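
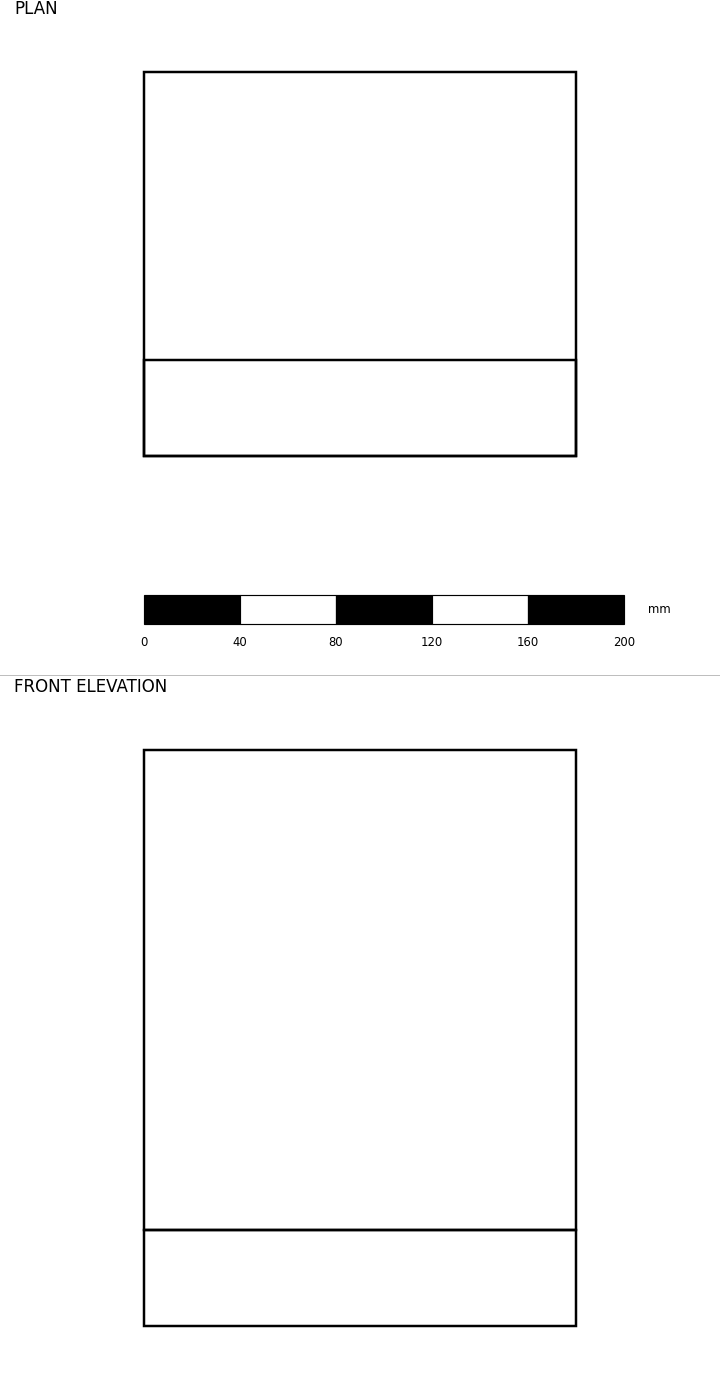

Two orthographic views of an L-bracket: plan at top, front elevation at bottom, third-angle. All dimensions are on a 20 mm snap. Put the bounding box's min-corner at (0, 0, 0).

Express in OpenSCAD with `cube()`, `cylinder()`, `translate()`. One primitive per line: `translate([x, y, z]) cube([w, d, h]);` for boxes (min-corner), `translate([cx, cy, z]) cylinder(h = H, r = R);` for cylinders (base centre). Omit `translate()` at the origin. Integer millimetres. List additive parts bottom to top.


cube([180, 160, 40]);
translate([0, 0, 40]) cube([180, 40, 200]);


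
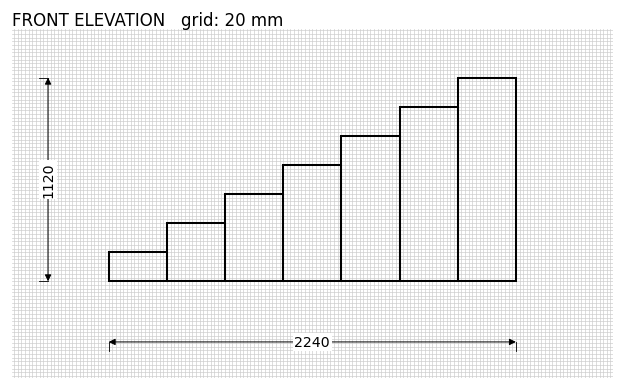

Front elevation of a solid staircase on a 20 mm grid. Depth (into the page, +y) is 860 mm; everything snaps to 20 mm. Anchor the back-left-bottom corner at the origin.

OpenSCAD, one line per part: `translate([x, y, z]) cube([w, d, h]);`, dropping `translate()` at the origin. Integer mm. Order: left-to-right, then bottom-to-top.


cube([320, 860, 160]);
translate([320, 0, 0]) cube([320, 860, 320]);
translate([640, 0, 0]) cube([320, 860, 480]);
translate([960, 0, 0]) cube([320, 860, 640]);
translate([1280, 0, 0]) cube([320, 860, 800]);
translate([1600, 0, 0]) cube([320, 860, 960]);
translate([1920, 0, 0]) cube([320, 860, 1120]);


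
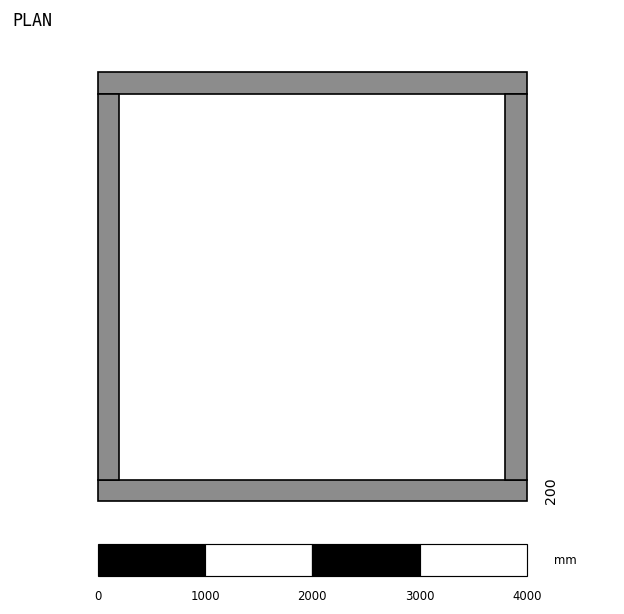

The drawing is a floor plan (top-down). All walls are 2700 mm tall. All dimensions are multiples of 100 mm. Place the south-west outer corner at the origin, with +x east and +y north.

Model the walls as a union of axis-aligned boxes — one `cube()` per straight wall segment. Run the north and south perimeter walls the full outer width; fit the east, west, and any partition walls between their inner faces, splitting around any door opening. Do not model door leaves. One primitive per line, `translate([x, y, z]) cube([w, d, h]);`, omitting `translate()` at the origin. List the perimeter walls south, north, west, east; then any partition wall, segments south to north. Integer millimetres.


cube([4000, 200, 2700]);
translate([0, 3800, 0]) cube([4000, 200, 2700]);
translate([0, 200, 0]) cube([200, 3600, 2700]);
translate([3800, 200, 0]) cube([200, 3600, 2700]);


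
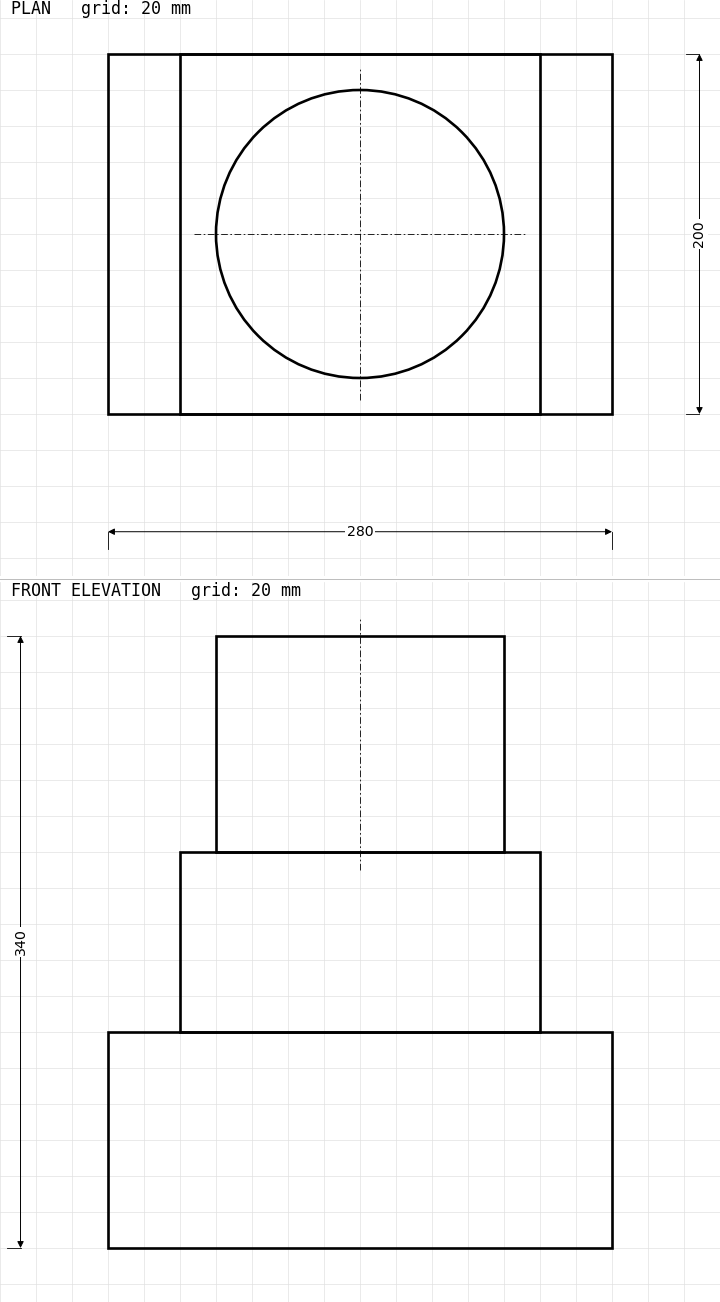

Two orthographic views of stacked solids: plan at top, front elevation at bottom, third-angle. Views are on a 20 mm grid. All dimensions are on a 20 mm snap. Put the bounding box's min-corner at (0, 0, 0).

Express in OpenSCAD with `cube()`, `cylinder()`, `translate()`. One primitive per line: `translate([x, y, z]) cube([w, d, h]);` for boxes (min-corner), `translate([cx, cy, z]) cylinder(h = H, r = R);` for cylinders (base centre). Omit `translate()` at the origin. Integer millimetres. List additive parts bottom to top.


cube([280, 200, 120]);
translate([40, 0, 120]) cube([200, 200, 100]);
translate([140, 100, 220]) cylinder(h = 120, r = 80);


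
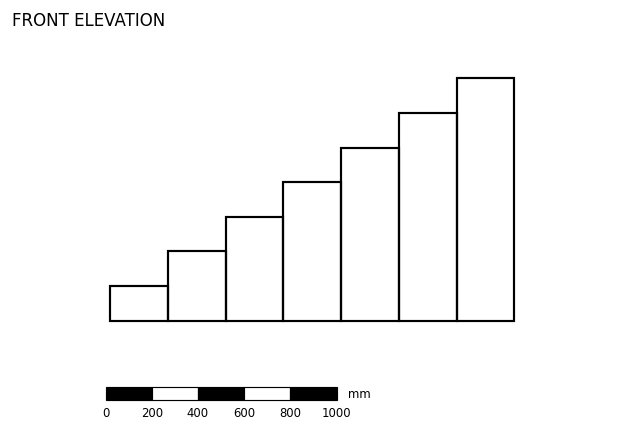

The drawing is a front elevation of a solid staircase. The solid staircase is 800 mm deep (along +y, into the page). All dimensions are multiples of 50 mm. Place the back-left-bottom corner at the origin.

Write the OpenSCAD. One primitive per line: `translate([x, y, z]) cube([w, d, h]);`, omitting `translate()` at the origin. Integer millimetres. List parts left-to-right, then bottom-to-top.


cube([250, 800, 150]);
translate([250, 0, 0]) cube([250, 800, 300]);
translate([500, 0, 0]) cube([250, 800, 450]);
translate([750, 0, 0]) cube([250, 800, 600]);
translate([1000, 0, 0]) cube([250, 800, 750]);
translate([1250, 0, 0]) cube([250, 800, 900]);
translate([1500, 0, 0]) cube([250, 800, 1050]);


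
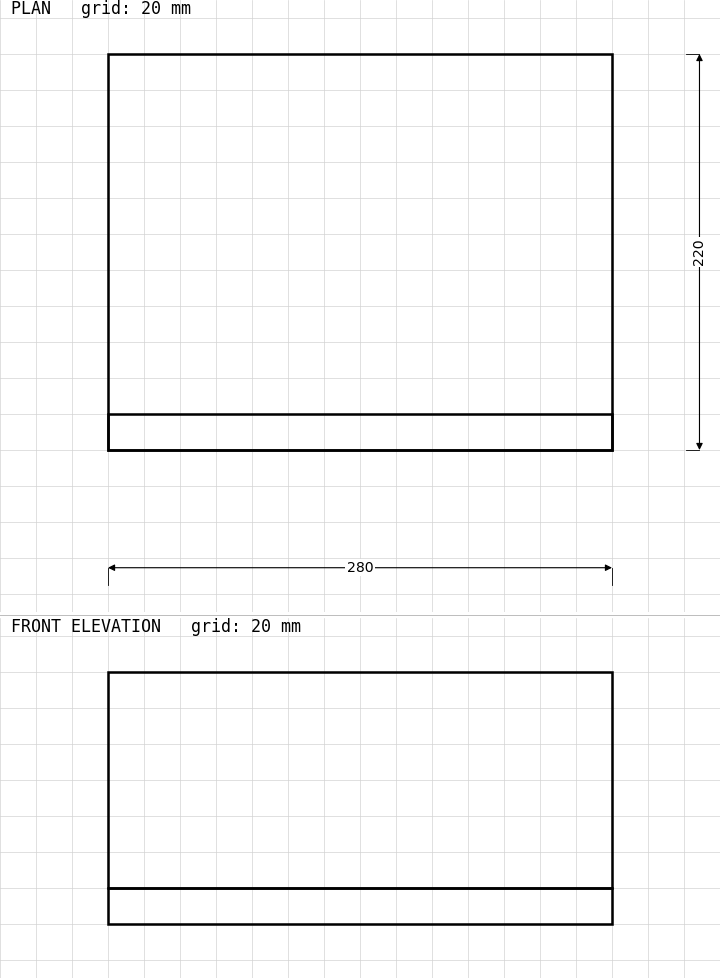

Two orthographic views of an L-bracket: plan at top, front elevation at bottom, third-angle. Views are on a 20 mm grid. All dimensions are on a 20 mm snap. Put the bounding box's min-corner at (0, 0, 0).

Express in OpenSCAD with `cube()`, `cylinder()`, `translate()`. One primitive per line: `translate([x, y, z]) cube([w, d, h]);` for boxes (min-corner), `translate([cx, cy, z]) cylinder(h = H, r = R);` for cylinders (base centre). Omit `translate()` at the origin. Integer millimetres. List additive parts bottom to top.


cube([280, 220, 20]);
translate([0, 0, 20]) cube([280, 20, 120]);


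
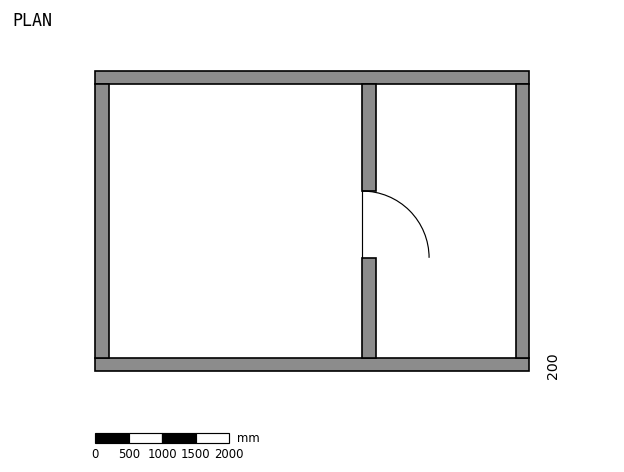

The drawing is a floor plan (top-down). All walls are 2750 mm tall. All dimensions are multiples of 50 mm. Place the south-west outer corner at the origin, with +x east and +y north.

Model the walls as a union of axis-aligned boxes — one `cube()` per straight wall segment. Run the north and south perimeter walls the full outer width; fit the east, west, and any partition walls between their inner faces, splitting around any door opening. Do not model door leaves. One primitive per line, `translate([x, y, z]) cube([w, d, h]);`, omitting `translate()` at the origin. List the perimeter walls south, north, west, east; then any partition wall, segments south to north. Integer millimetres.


cube([6500, 200, 2750]);
translate([0, 4300, 0]) cube([6500, 200, 2750]);
translate([0, 200, 0]) cube([200, 4100, 2750]);
translate([6300, 200, 0]) cube([200, 4100, 2750]);
translate([4000, 200, 0]) cube([200, 1500, 2750]);
translate([4000, 2700, 0]) cube([200, 1600, 2750]);


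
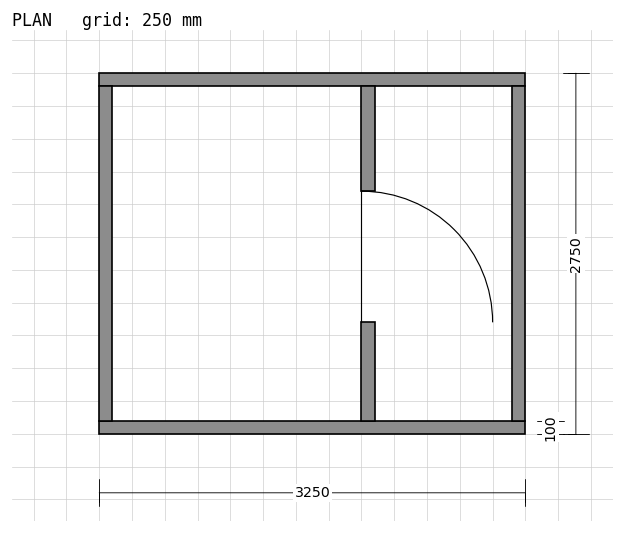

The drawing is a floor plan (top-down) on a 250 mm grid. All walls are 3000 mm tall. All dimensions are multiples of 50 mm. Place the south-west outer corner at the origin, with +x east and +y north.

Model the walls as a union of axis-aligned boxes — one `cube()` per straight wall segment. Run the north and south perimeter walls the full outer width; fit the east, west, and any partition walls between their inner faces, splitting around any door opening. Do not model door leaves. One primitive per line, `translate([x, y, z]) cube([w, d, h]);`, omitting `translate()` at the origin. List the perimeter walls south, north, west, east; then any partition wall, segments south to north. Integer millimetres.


cube([3250, 100, 3000]);
translate([0, 2650, 0]) cube([3250, 100, 3000]);
translate([0, 100, 0]) cube([100, 2550, 3000]);
translate([3150, 100, 0]) cube([100, 2550, 3000]);
translate([2000, 100, 0]) cube([100, 750, 3000]);
translate([2000, 1850, 0]) cube([100, 800, 3000]);


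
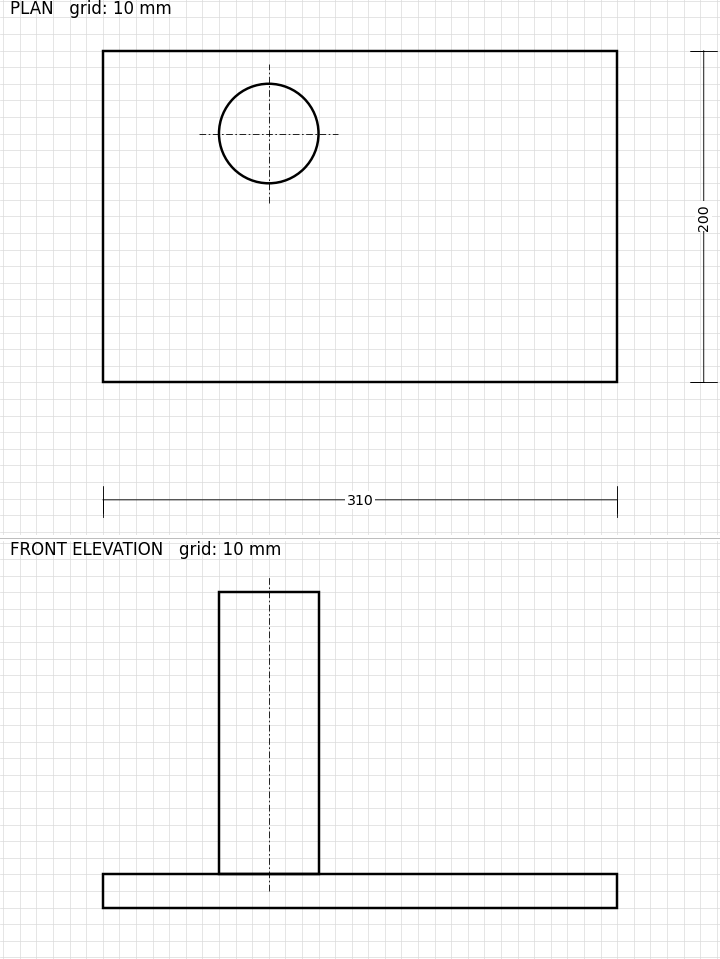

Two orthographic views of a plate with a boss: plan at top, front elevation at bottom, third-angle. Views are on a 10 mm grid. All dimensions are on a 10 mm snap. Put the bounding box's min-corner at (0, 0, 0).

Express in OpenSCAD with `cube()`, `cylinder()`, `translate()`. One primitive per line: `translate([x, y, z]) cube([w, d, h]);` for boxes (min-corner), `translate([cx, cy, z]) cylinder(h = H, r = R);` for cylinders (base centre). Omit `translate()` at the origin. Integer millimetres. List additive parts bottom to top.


cube([310, 200, 20]);
translate([100, 150, 20]) cylinder(h = 170, r = 30);


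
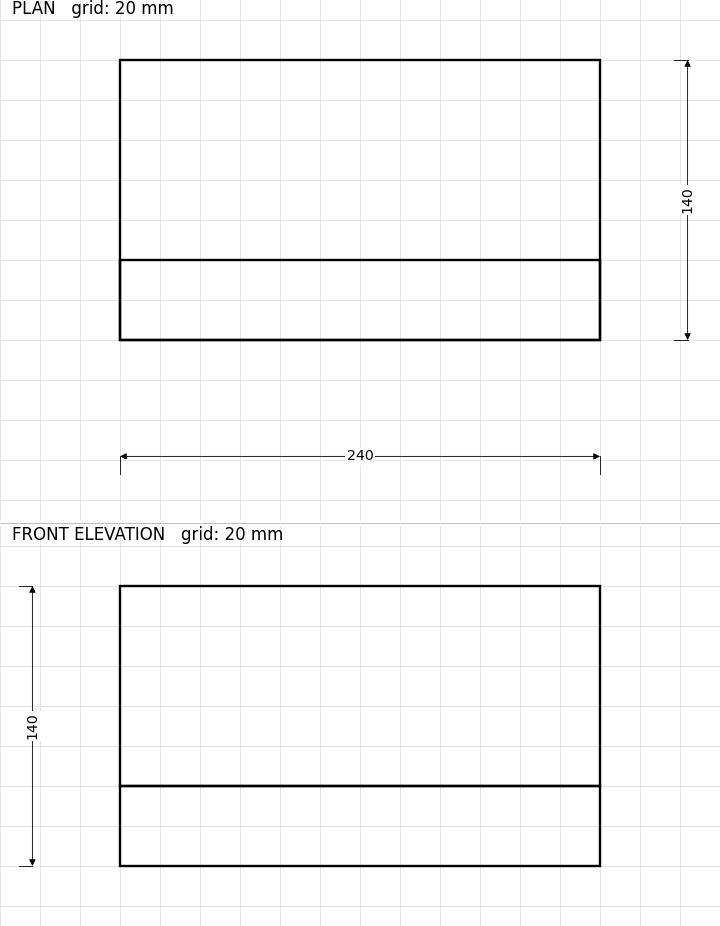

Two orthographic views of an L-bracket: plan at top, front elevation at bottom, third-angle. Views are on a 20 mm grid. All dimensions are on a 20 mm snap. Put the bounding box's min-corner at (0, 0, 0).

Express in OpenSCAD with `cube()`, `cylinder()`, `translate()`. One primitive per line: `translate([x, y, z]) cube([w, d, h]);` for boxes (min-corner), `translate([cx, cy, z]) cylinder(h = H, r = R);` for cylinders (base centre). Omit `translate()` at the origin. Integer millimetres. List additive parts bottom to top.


cube([240, 140, 40]);
translate([0, 0, 40]) cube([240, 40, 100]);


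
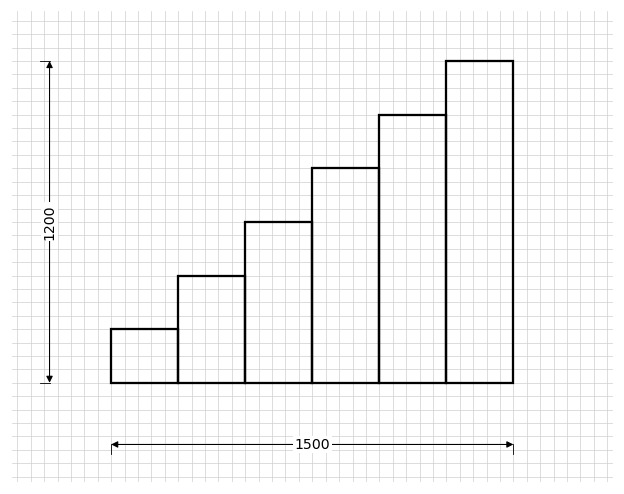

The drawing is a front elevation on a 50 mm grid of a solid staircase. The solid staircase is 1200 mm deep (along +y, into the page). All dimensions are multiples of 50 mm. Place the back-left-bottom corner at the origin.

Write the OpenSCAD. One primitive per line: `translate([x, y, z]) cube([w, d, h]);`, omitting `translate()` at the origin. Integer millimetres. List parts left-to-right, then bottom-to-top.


cube([250, 1200, 200]);
translate([250, 0, 0]) cube([250, 1200, 400]);
translate([500, 0, 0]) cube([250, 1200, 600]);
translate([750, 0, 0]) cube([250, 1200, 800]);
translate([1000, 0, 0]) cube([250, 1200, 1000]);
translate([1250, 0, 0]) cube([250, 1200, 1200]);


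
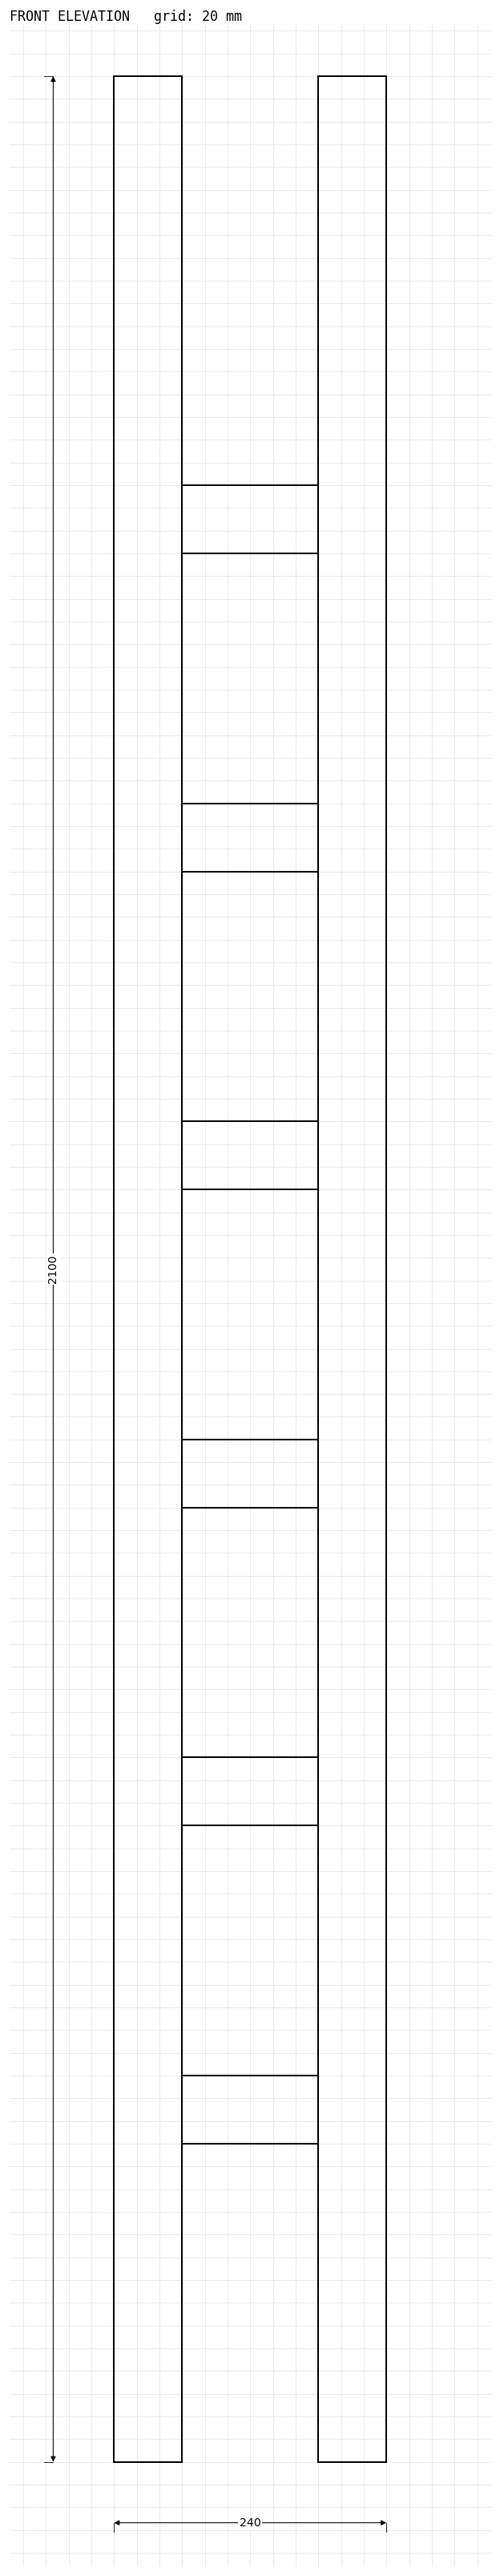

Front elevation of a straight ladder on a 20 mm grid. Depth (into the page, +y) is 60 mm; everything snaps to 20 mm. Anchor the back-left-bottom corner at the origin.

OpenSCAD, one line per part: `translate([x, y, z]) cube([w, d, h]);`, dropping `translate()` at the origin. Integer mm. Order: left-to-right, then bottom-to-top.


cube([60, 60, 2100]);
translate([60, 0, 280]) cube([120, 60, 60]);
translate([60, 0, 560]) cube([120, 60, 60]);
translate([60, 0, 840]) cube([120, 60, 60]);
translate([60, 0, 1120]) cube([120, 60, 60]);
translate([60, 0, 1400]) cube([120, 60, 60]);
translate([60, 0, 1680]) cube([120, 60, 60]);
translate([180, 0, 0]) cube([60, 60, 2100]);


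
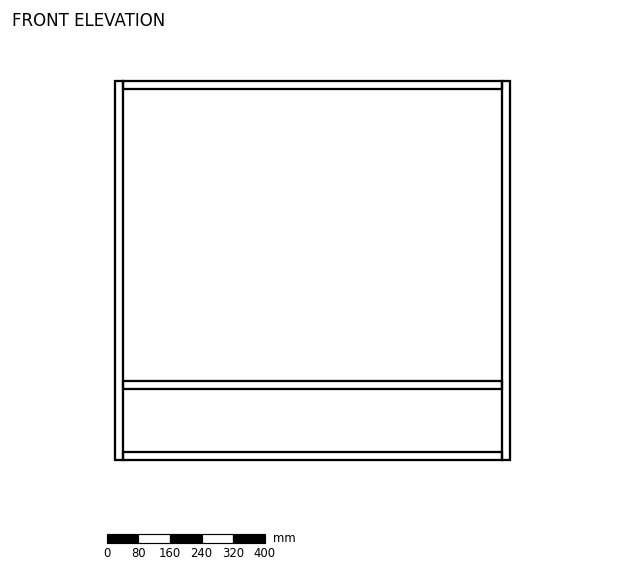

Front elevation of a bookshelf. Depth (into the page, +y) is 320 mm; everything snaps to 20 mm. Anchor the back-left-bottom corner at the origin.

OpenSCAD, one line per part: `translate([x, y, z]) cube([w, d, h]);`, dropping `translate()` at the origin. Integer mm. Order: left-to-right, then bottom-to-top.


cube([20, 320, 960]);
translate([20, 0, 0]) cube([960, 320, 20]);
translate([20, 0, 180]) cube([960, 320, 20]);
translate([20, 0, 940]) cube([960, 320, 20]);
translate([980, 0, 0]) cube([20, 320, 960]);


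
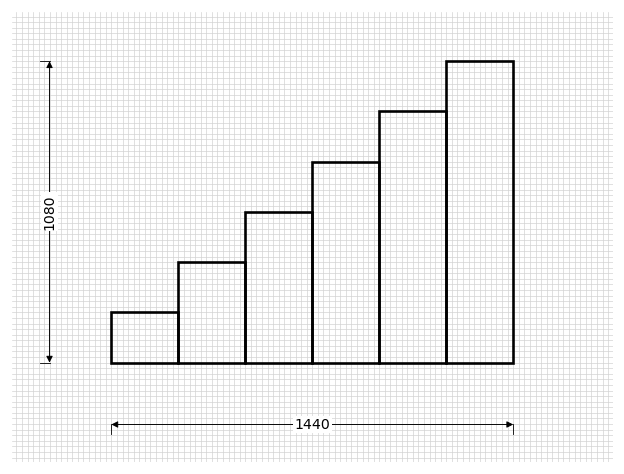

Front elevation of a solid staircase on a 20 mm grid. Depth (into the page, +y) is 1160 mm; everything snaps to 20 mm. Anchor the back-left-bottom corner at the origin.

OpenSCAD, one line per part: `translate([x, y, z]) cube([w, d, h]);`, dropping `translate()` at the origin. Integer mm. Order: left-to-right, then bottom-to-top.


cube([240, 1160, 180]);
translate([240, 0, 0]) cube([240, 1160, 360]);
translate([480, 0, 0]) cube([240, 1160, 540]);
translate([720, 0, 0]) cube([240, 1160, 720]);
translate([960, 0, 0]) cube([240, 1160, 900]);
translate([1200, 0, 0]) cube([240, 1160, 1080]);


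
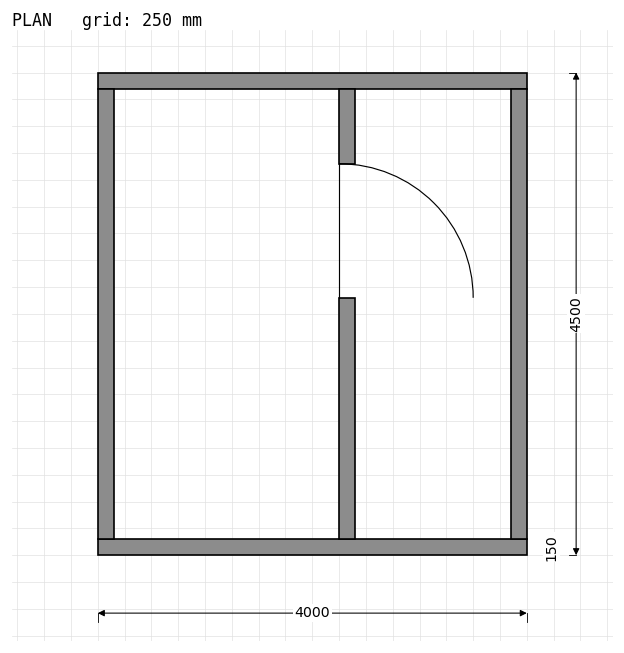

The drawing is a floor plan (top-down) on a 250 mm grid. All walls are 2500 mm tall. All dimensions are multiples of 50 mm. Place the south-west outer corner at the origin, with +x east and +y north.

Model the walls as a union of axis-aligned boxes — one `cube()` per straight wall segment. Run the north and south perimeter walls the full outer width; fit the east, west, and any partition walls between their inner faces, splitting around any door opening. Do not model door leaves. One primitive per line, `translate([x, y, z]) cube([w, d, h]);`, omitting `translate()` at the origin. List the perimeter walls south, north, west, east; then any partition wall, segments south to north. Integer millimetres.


cube([4000, 150, 2500]);
translate([0, 4350, 0]) cube([4000, 150, 2500]);
translate([0, 150, 0]) cube([150, 4200, 2500]);
translate([3850, 150, 0]) cube([150, 4200, 2500]);
translate([2250, 150, 0]) cube([150, 2250, 2500]);
translate([2250, 3650, 0]) cube([150, 700, 2500]);


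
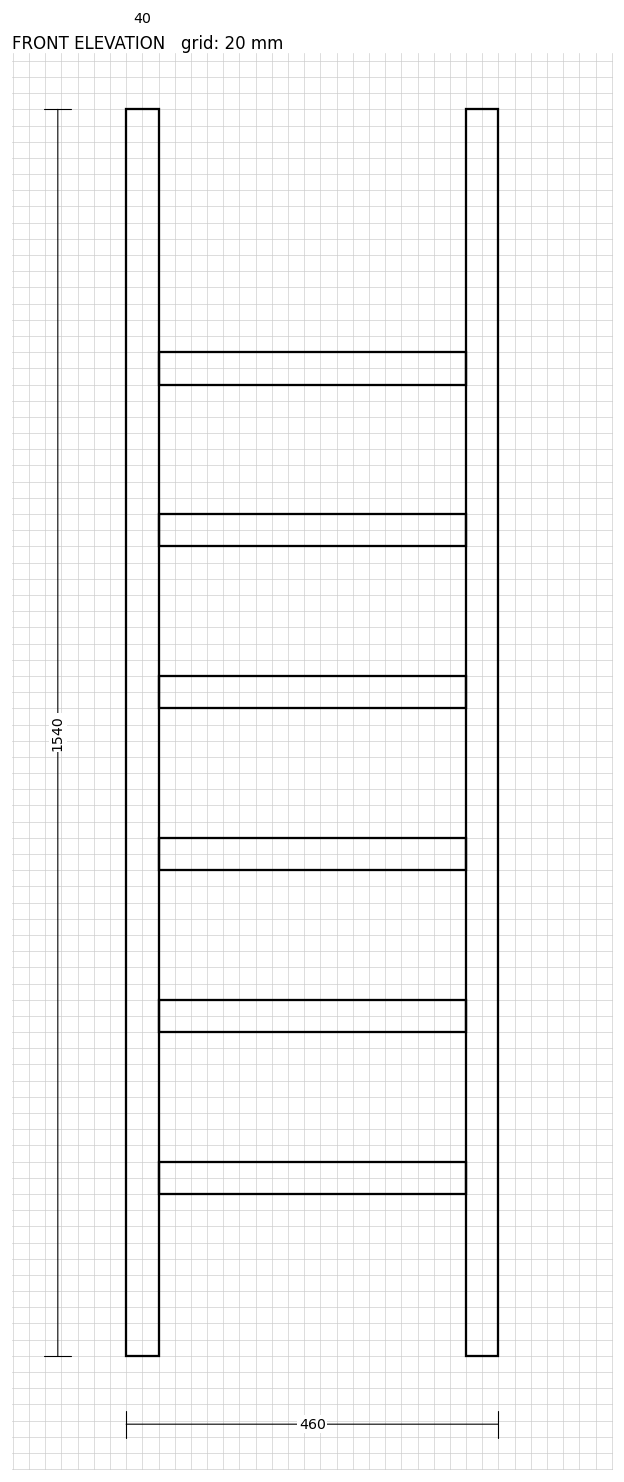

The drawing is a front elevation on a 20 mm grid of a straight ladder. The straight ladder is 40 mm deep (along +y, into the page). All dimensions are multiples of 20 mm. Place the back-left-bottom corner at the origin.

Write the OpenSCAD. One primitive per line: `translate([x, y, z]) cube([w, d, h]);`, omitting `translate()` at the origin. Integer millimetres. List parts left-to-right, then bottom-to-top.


cube([40, 40, 1540]);
translate([40, 0, 200]) cube([380, 40, 40]);
translate([40, 0, 400]) cube([380, 40, 40]);
translate([40, 0, 600]) cube([380, 40, 40]);
translate([40, 0, 800]) cube([380, 40, 40]);
translate([40, 0, 1000]) cube([380, 40, 40]);
translate([40, 0, 1200]) cube([380, 40, 40]);
translate([420, 0, 0]) cube([40, 40, 1540]);


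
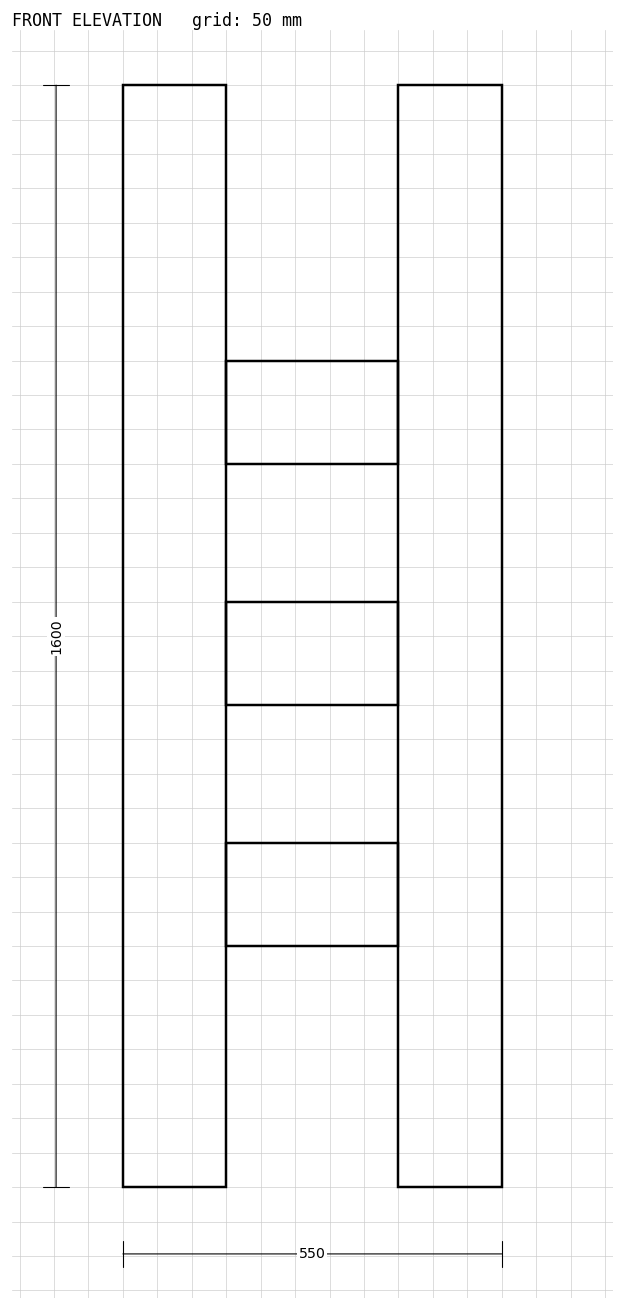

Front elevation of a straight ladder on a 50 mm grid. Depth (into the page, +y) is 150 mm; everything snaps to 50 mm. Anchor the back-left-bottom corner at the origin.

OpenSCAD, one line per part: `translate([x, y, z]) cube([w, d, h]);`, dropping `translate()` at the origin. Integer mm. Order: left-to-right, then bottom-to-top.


cube([150, 150, 1600]);
translate([150, 0, 350]) cube([250, 150, 150]);
translate([150, 0, 700]) cube([250, 150, 150]);
translate([150, 0, 1050]) cube([250, 150, 150]);
translate([400, 0, 0]) cube([150, 150, 1600]);


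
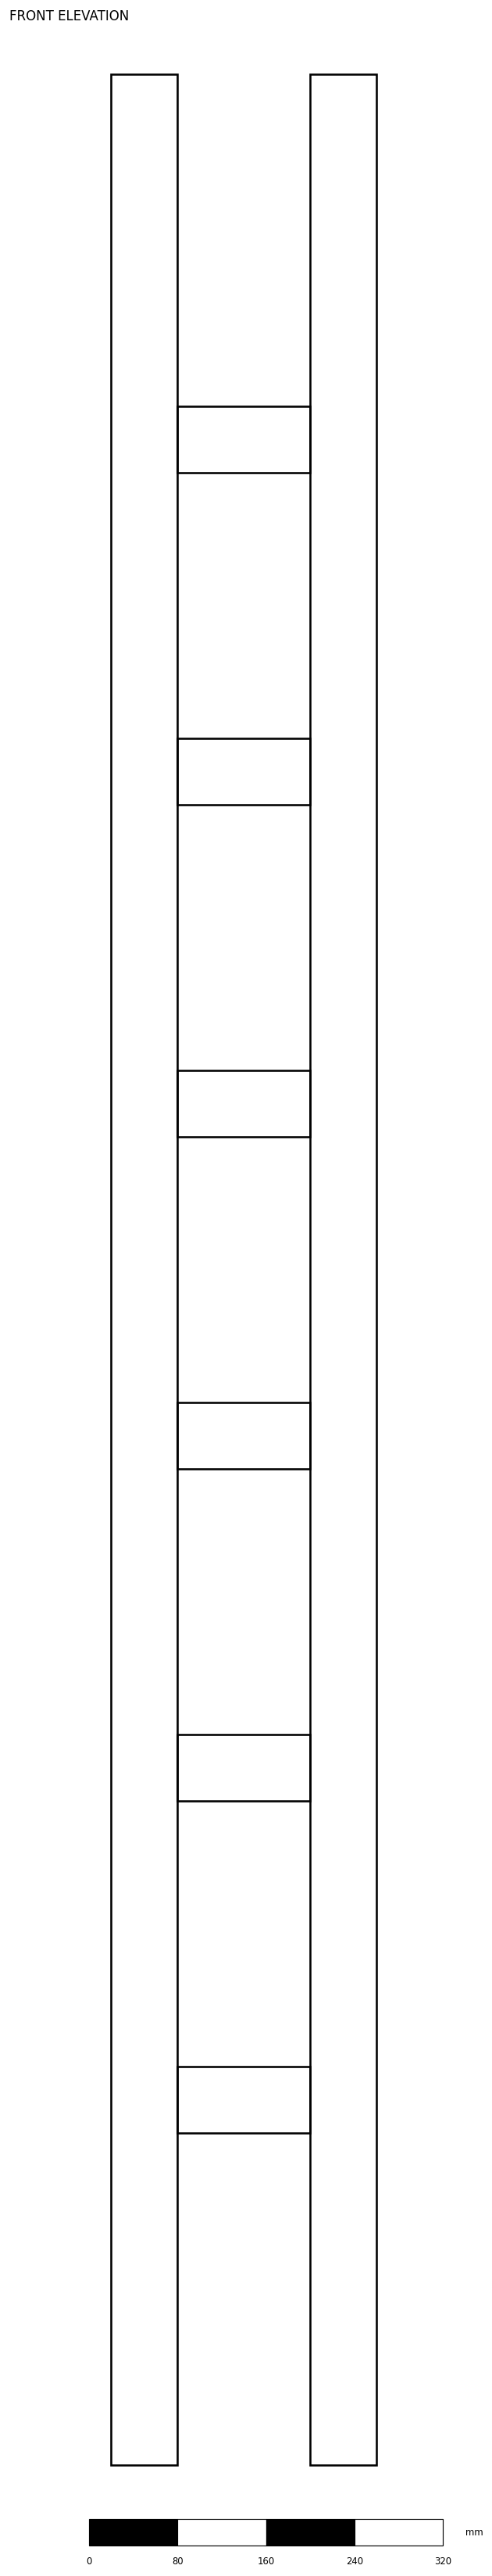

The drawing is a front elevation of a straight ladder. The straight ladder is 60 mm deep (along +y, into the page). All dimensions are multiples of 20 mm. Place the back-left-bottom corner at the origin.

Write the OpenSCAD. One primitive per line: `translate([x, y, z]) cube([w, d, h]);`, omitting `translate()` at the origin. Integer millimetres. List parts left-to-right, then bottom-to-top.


cube([60, 60, 2160]);
translate([60, 0, 300]) cube([120, 60, 60]);
translate([60, 0, 600]) cube([120, 60, 60]);
translate([60, 0, 900]) cube([120, 60, 60]);
translate([60, 0, 1200]) cube([120, 60, 60]);
translate([60, 0, 1500]) cube([120, 60, 60]);
translate([60, 0, 1800]) cube([120, 60, 60]);
translate([180, 0, 0]) cube([60, 60, 2160]);


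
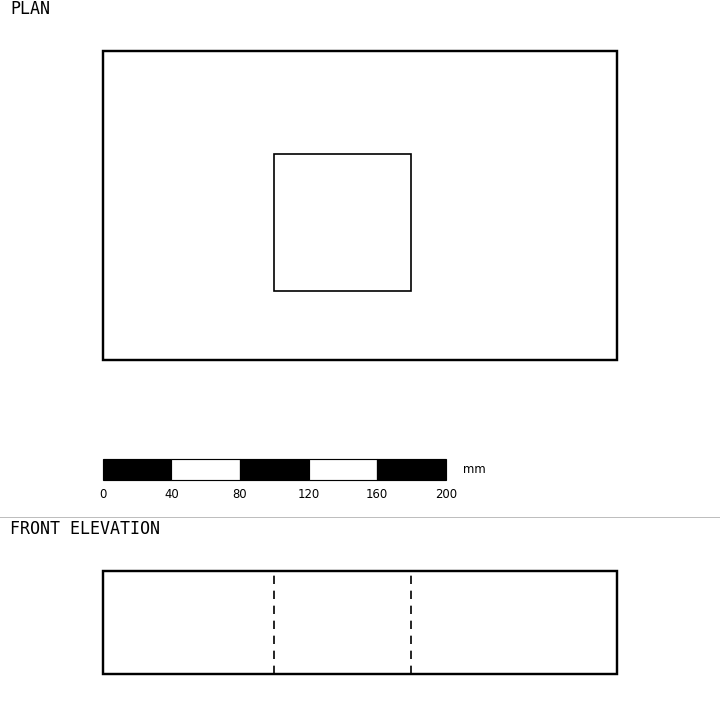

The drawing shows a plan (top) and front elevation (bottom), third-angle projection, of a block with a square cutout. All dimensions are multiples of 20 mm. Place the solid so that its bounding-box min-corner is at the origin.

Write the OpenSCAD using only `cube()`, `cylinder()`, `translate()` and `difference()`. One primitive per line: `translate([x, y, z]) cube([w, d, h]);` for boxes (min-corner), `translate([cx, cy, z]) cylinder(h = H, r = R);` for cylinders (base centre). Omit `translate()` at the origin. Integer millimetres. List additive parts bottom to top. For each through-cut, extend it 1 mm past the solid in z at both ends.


difference() {
  cube([300, 180, 60]);
  translate([100, 40, -1]) cube([80, 80, 62]);
}


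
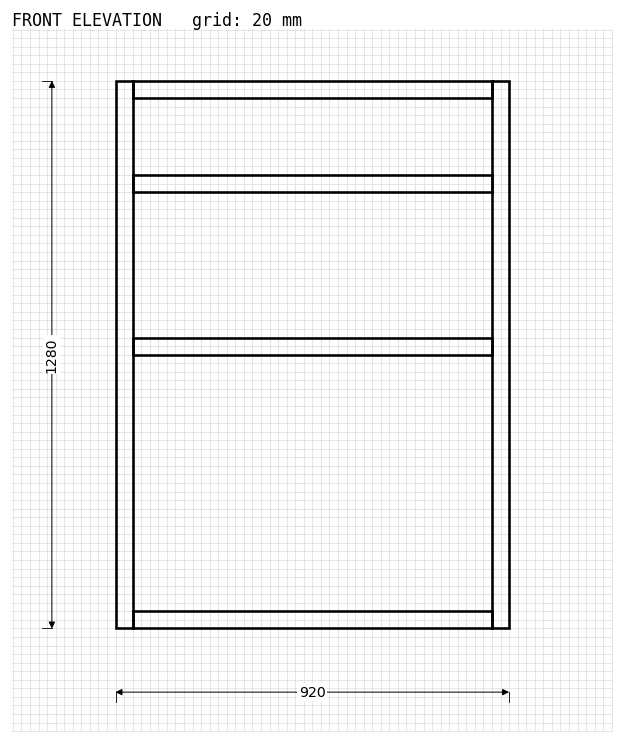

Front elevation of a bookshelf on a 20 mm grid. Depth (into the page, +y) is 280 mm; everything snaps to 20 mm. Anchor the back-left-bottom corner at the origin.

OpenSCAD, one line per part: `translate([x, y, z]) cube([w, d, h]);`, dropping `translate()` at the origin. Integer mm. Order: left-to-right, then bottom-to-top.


cube([40, 280, 1280]);
translate([40, 0, 0]) cube([840, 280, 40]);
translate([40, 0, 640]) cube([840, 280, 40]);
translate([40, 0, 1020]) cube([840, 280, 40]);
translate([40, 0, 1240]) cube([840, 280, 40]);
translate([880, 0, 0]) cube([40, 280, 1280]);


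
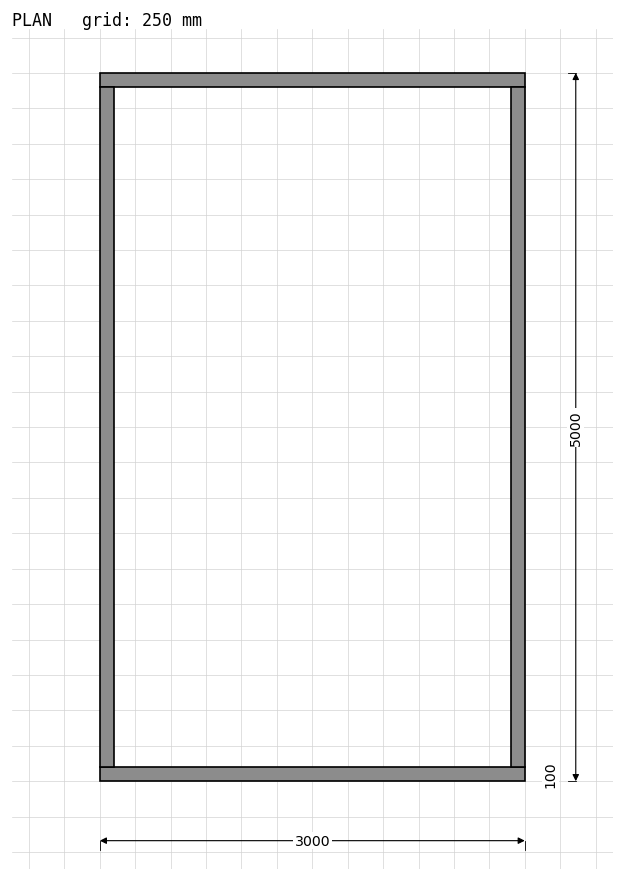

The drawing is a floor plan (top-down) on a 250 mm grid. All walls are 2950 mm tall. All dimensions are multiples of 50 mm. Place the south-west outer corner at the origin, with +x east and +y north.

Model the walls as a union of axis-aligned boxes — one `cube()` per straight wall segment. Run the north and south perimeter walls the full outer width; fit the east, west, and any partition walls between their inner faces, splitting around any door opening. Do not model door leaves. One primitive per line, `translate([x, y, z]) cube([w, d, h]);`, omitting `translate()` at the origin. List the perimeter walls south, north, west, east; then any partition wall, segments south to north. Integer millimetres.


cube([3000, 100, 2950]);
translate([0, 4900, 0]) cube([3000, 100, 2950]);
translate([0, 100, 0]) cube([100, 4800, 2950]);
translate([2900, 100, 0]) cube([100, 4800, 2950]);


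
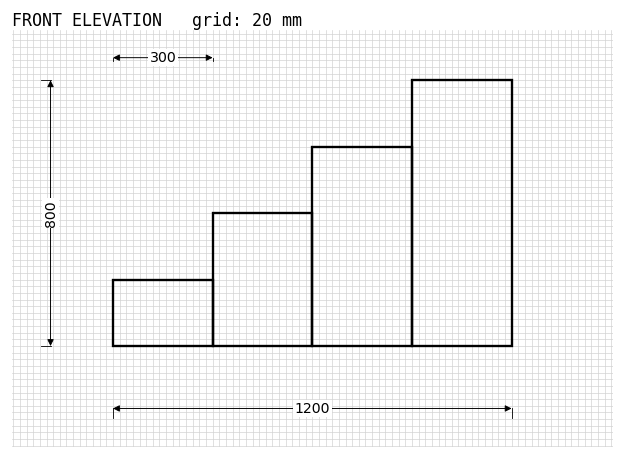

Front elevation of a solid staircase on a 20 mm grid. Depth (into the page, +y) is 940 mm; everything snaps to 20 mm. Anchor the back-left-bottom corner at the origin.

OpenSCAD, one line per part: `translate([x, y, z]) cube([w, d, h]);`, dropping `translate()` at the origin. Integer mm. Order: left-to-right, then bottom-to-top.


cube([300, 940, 200]);
translate([300, 0, 0]) cube([300, 940, 400]);
translate([600, 0, 0]) cube([300, 940, 600]);
translate([900, 0, 0]) cube([300, 940, 800]);


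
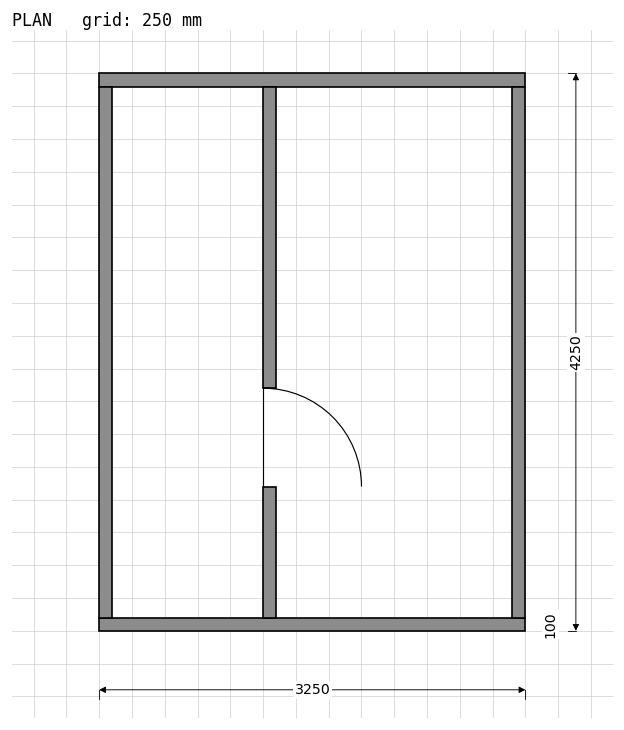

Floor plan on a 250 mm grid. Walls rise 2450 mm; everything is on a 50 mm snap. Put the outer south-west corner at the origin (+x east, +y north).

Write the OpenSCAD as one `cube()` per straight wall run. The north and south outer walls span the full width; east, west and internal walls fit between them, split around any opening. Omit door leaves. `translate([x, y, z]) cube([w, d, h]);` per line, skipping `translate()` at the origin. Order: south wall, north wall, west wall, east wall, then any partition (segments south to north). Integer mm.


cube([3250, 100, 2450]);
translate([0, 4150, 0]) cube([3250, 100, 2450]);
translate([0, 100, 0]) cube([100, 4050, 2450]);
translate([3150, 100, 0]) cube([100, 4050, 2450]);
translate([1250, 100, 0]) cube([100, 1000, 2450]);
translate([1250, 1850, 0]) cube([100, 2300, 2450]);


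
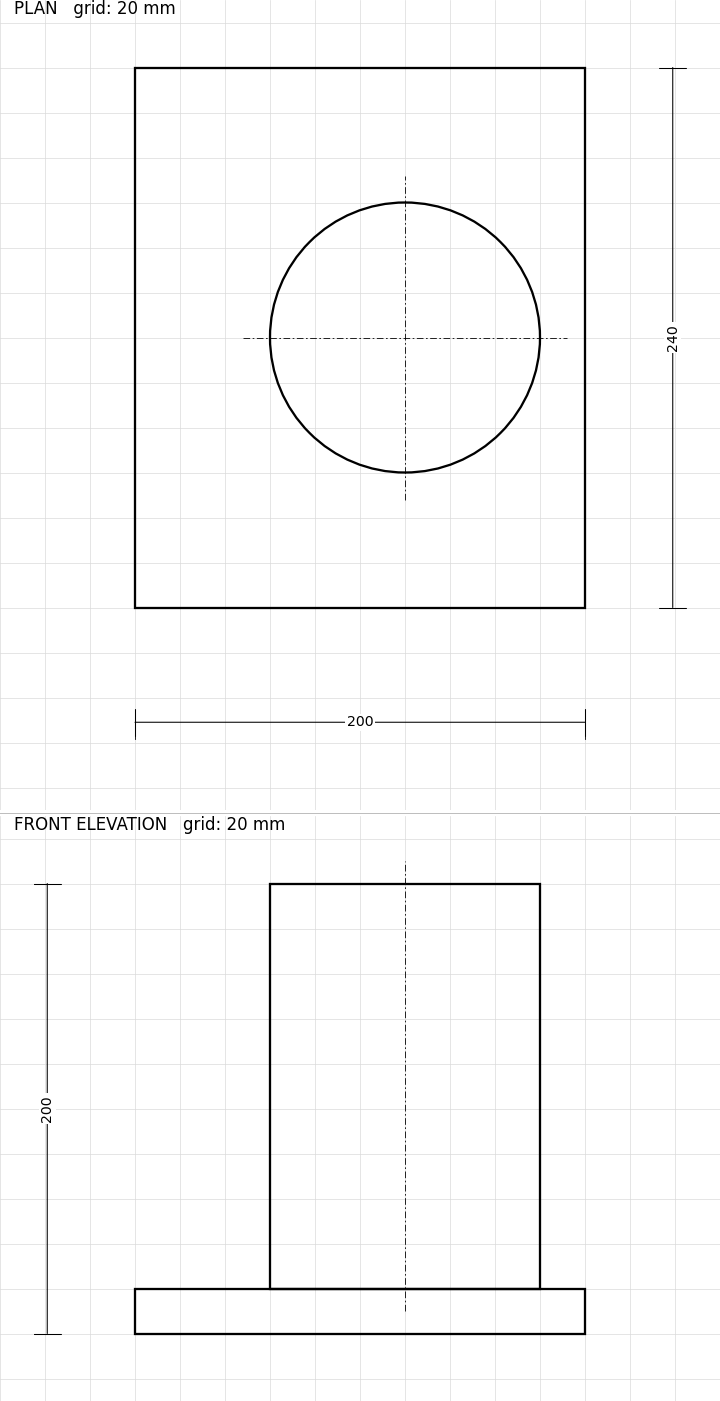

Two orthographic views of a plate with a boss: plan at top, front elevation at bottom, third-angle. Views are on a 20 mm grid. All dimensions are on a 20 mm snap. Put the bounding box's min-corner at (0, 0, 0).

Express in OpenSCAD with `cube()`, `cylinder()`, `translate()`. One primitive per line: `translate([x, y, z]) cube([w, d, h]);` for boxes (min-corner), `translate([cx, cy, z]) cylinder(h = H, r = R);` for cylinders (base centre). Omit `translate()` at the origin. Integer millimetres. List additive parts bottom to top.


cube([200, 240, 20]);
translate([120, 120, 20]) cylinder(h = 180, r = 60);


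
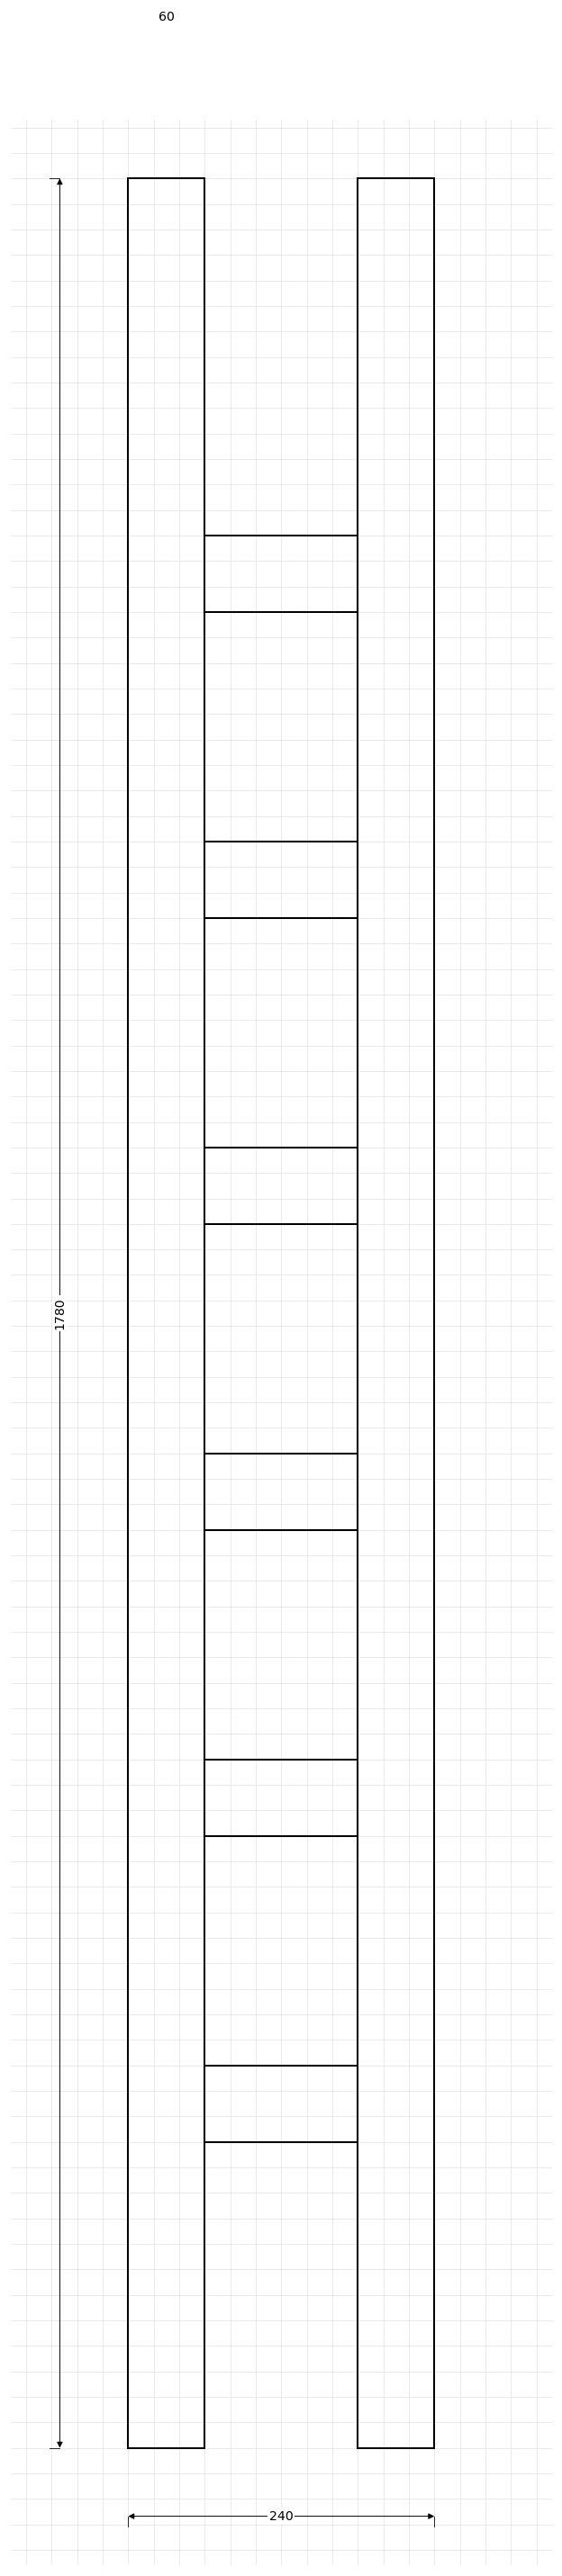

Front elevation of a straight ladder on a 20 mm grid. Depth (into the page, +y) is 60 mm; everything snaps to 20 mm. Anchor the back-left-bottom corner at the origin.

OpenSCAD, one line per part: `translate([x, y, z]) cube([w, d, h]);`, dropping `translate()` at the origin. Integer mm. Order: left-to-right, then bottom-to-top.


cube([60, 60, 1780]);
translate([60, 0, 240]) cube([120, 60, 60]);
translate([60, 0, 480]) cube([120, 60, 60]);
translate([60, 0, 720]) cube([120, 60, 60]);
translate([60, 0, 960]) cube([120, 60, 60]);
translate([60, 0, 1200]) cube([120, 60, 60]);
translate([60, 0, 1440]) cube([120, 60, 60]);
translate([180, 0, 0]) cube([60, 60, 1780]);


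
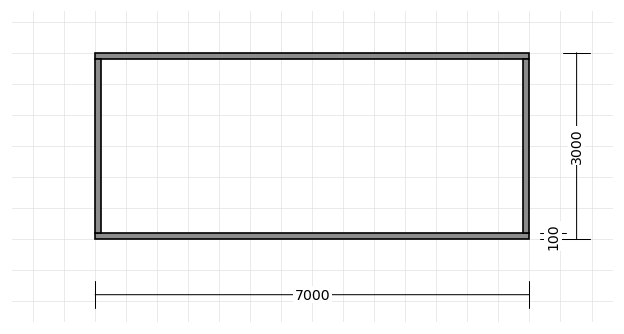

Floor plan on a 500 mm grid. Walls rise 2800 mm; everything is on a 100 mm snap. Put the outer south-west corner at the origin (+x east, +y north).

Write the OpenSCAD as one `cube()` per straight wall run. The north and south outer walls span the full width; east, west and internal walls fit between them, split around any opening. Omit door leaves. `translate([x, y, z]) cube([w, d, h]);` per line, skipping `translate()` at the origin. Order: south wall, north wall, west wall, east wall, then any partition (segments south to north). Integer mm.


cube([7000, 100, 2800]);
translate([0, 2900, 0]) cube([7000, 100, 2800]);
translate([0, 100, 0]) cube([100, 2800, 2800]);
translate([6900, 100, 0]) cube([100, 2800, 2800]);


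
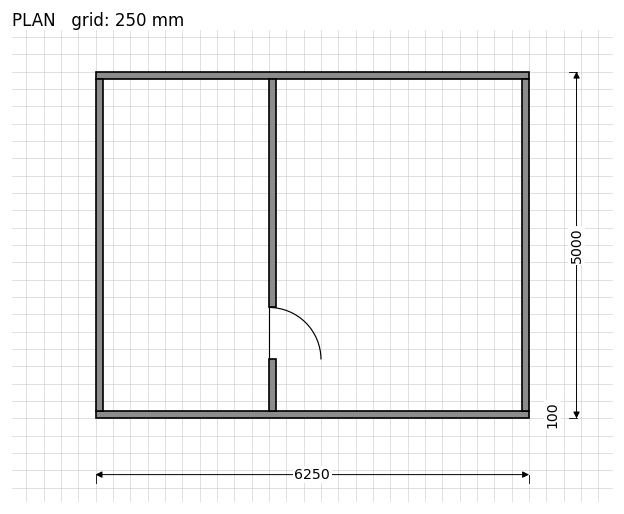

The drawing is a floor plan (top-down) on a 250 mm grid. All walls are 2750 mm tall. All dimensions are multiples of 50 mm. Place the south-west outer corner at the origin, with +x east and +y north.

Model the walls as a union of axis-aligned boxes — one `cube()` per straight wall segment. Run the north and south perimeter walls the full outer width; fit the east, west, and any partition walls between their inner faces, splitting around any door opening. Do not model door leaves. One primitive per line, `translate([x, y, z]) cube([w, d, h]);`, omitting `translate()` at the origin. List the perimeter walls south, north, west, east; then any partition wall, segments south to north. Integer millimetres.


cube([6250, 100, 2750]);
translate([0, 4900, 0]) cube([6250, 100, 2750]);
translate([0, 100, 0]) cube([100, 4800, 2750]);
translate([6150, 100, 0]) cube([100, 4800, 2750]);
translate([2500, 100, 0]) cube([100, 750, 2750]);
translate([2500, 1600, 0]) cube([100, 3300, 2750]);


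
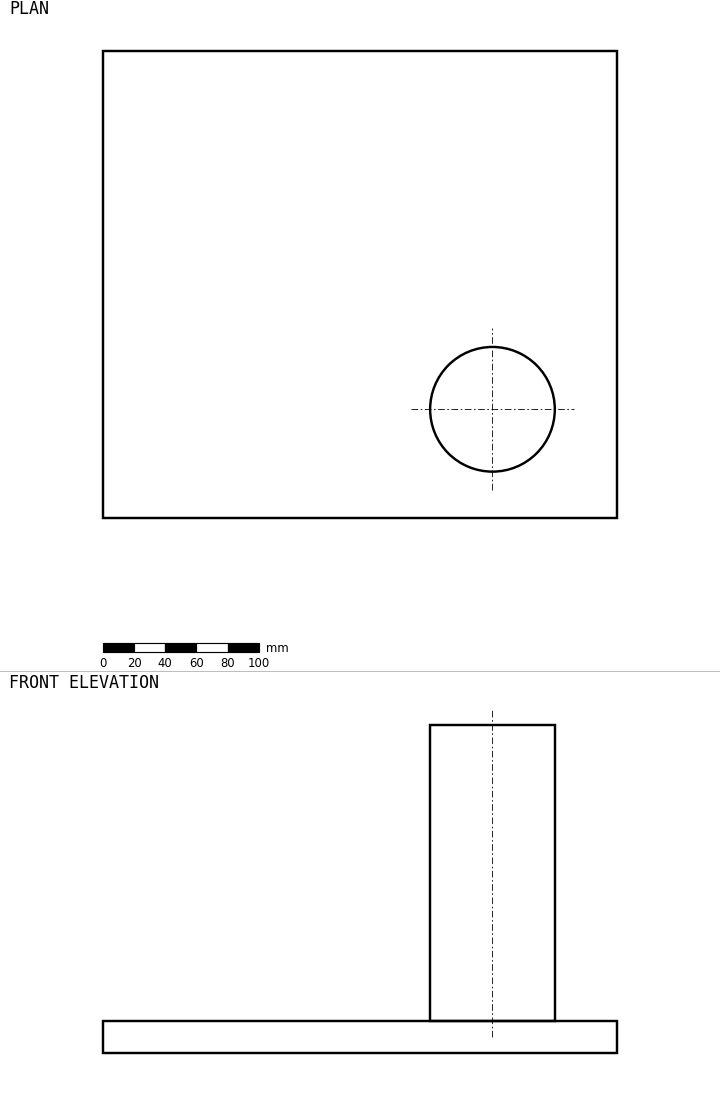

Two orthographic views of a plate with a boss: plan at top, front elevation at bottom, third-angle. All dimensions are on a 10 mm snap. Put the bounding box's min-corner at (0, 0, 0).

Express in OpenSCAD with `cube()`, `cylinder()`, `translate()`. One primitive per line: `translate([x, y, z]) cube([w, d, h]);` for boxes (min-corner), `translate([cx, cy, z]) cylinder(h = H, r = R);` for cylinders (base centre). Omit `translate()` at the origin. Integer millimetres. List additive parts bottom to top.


cube([330, 300, 20]);
translate([250, 70, 20]) cylinder(h = 190, r = 40);


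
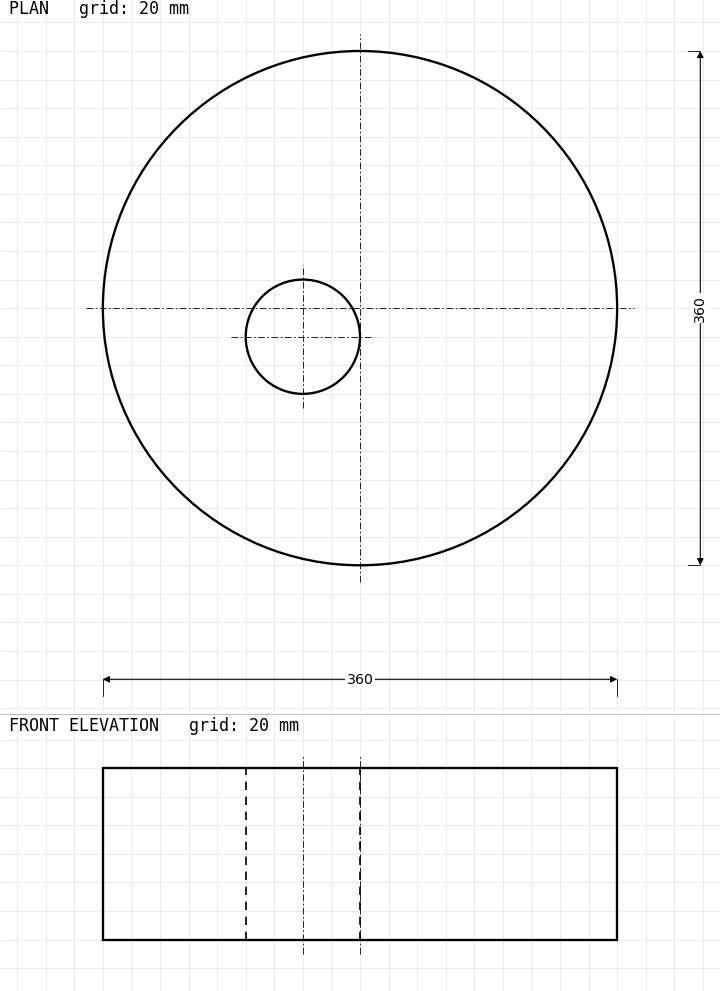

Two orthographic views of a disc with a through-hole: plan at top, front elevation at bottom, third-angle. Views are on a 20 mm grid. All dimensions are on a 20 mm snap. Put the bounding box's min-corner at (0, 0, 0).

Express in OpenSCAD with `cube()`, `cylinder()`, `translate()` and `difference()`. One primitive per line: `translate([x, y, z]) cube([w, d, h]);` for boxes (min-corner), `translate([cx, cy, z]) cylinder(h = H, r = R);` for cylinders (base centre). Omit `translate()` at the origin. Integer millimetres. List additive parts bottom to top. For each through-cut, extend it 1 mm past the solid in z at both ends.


difference() {
  translate([180, 180, 0]) cylinder(h = 120, r = 180);
  translate([140, 160, -1]) cylinder(h = 122, r = 40);
}


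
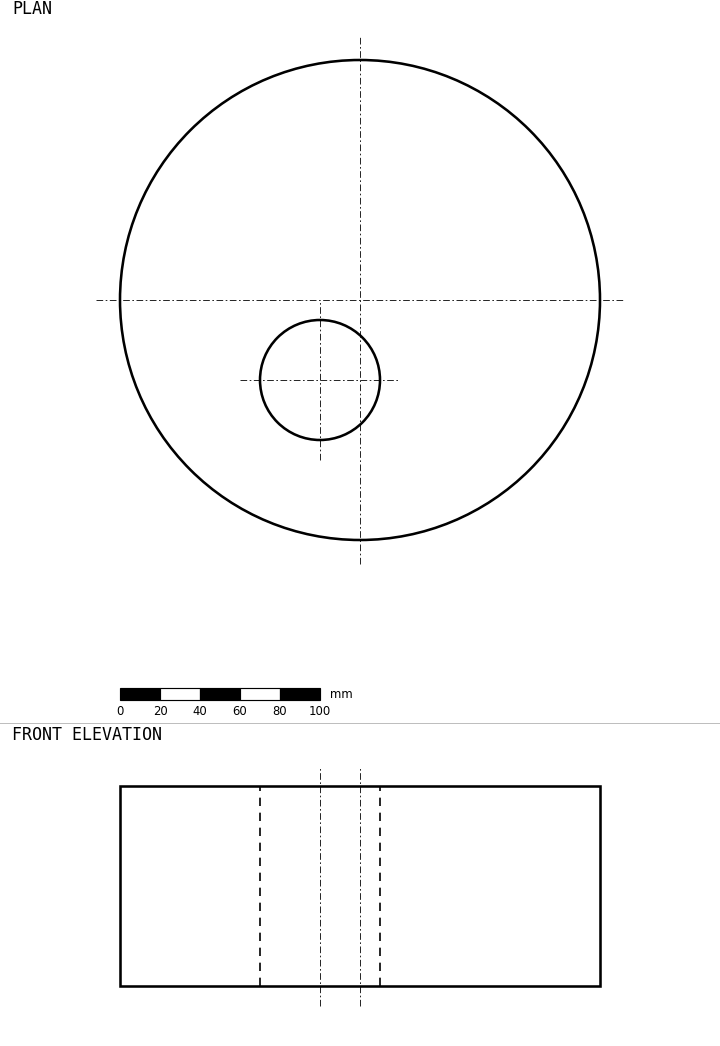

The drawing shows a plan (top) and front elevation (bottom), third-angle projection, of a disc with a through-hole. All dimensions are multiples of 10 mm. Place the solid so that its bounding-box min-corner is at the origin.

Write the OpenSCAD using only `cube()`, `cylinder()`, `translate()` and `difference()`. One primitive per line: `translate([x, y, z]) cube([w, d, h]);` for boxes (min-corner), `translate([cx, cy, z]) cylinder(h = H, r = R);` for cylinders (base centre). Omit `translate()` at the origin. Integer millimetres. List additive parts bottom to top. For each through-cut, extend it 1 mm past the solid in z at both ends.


difference() {
  translate([120, 120, 0]) cylinder(h = 100, r = 120);
  translate([100, 80, -1]) cylinder(h = 102, r = 30);
}


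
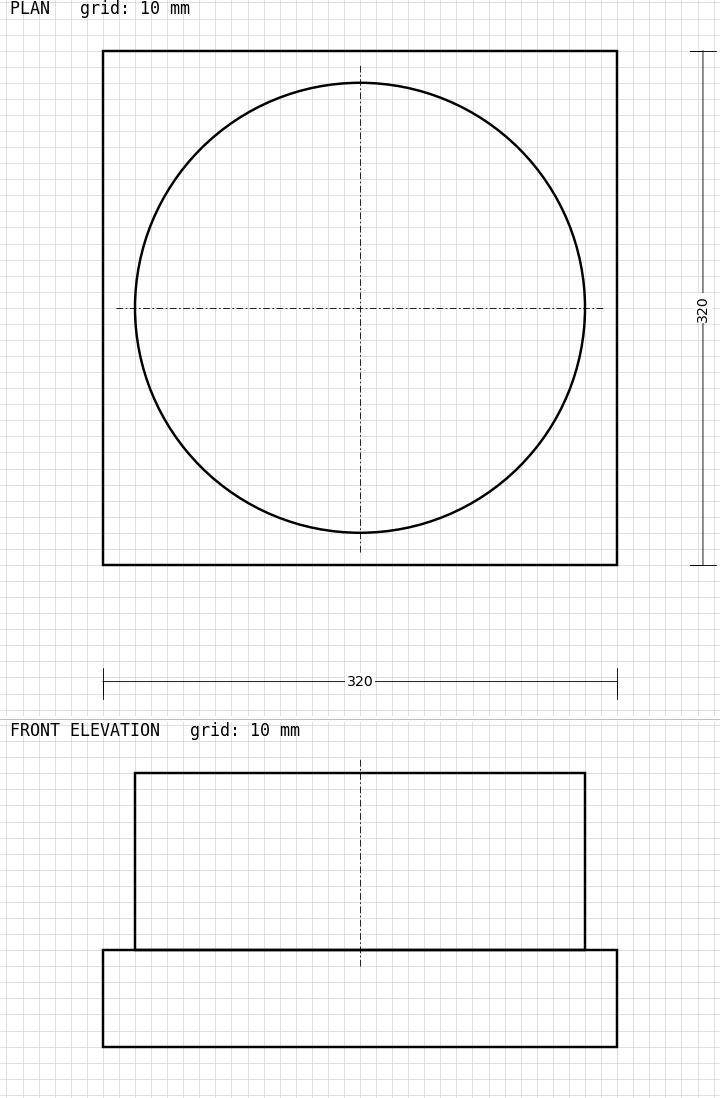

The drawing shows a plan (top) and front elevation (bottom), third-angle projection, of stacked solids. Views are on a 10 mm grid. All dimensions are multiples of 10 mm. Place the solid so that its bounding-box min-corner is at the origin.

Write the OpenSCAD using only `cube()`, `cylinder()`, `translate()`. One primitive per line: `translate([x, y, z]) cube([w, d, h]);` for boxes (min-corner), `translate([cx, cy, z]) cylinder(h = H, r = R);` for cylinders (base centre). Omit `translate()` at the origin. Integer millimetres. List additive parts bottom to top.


cube([320, 320, 60]);
translate([160, 160, 60]) cylinder(h = 110, r = 140);


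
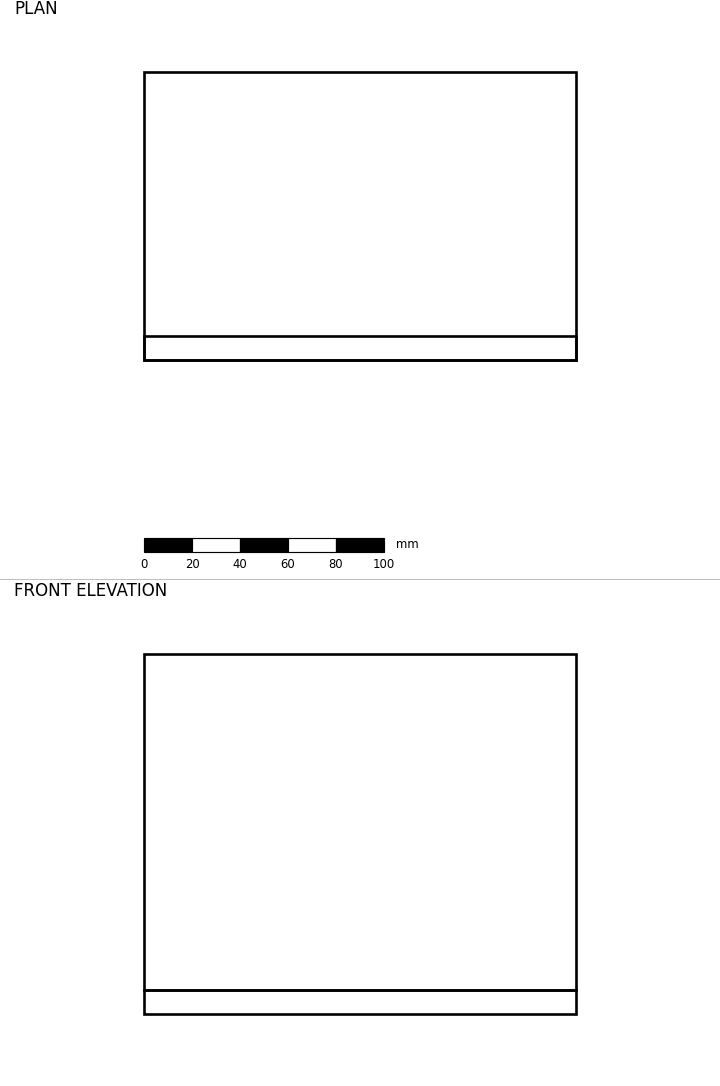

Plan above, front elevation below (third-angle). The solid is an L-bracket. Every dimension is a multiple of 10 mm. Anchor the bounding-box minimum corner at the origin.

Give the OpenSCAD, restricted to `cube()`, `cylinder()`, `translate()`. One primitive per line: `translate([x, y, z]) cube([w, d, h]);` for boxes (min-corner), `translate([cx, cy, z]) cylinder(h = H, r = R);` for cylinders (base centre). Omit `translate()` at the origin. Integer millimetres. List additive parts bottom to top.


cube([180, 120, 10]);
translate([0, 0, 10]) cube([180, 10, 140]);


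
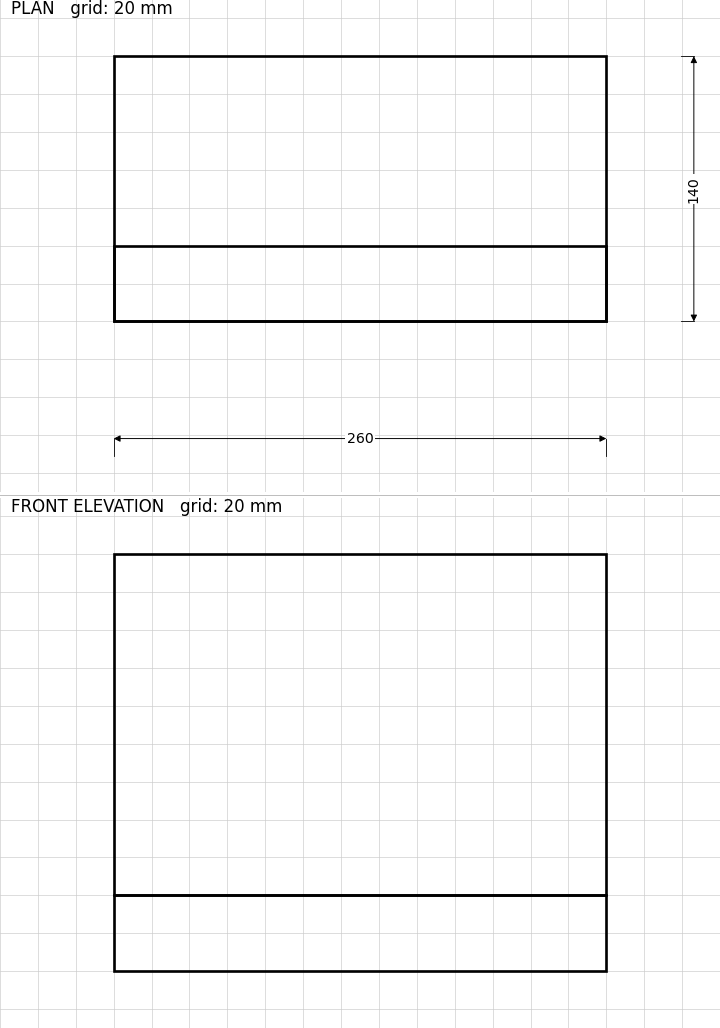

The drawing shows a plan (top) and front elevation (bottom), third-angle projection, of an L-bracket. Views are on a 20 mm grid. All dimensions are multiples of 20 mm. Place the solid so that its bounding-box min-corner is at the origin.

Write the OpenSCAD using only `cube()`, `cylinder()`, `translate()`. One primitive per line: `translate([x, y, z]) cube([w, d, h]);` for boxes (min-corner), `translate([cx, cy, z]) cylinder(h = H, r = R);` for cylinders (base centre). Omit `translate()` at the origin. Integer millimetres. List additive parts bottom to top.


cube([260, 140, 40]);
translate([0, 0, 40]) cube([260, 40, 180]);


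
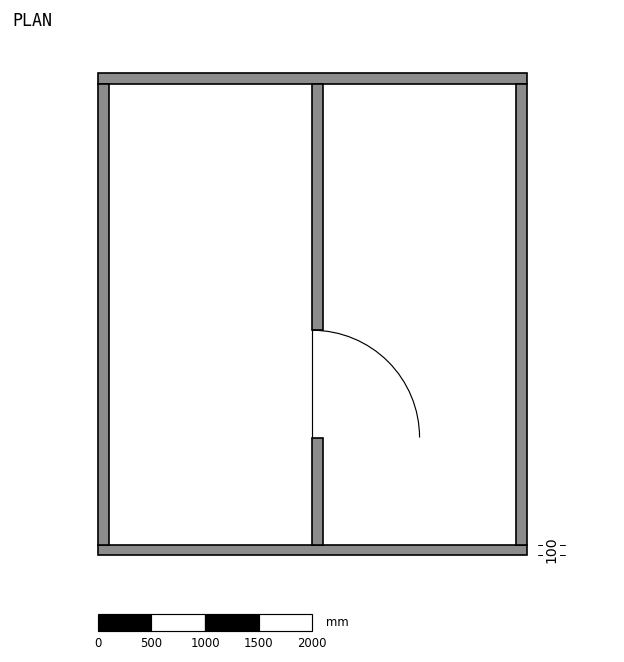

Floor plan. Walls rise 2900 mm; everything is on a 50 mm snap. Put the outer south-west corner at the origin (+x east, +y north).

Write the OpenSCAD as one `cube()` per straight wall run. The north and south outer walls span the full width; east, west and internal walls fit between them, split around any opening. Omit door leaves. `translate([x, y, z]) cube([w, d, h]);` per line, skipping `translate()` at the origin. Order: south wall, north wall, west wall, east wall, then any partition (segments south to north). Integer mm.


cube([4000, 100, 2900]);
translate([0, 4400, 0]) cube([4000, 100, 2900]);
translate([0, 100, 0]) cube([100, 4300, 2900]);
translate([3900, 100, 0]) cube([100, 4300, 2900]);
translate([2000, 100, 0]) cube([100, 1000, 2900]);
translate([2000, 2100, 0]) cube([100, 2300, 2900]);


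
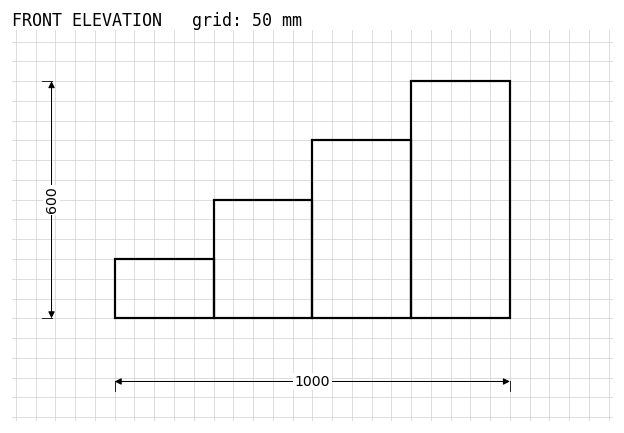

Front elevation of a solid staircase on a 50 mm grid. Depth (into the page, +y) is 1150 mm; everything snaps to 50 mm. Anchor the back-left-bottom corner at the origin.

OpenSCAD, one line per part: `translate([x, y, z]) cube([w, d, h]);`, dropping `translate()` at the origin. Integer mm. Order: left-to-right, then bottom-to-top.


cube([250, 1150, 150]);
translate([250, 0, 0]) cube([250, 1150, 300]);
translate([500, 0, 0]) cube([250, 1150, 450]);
translate([750, 0, 0]) cube([250, 1150, 600]);


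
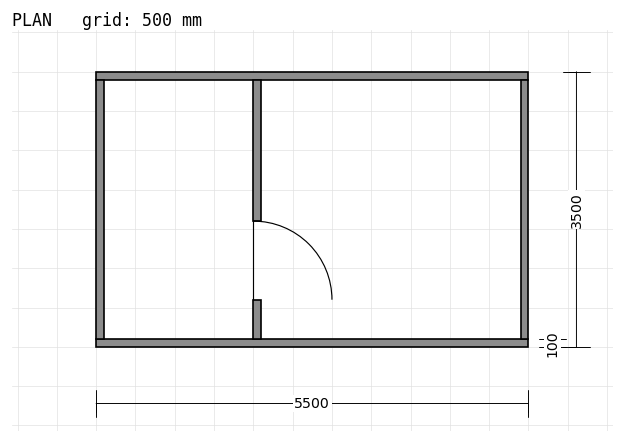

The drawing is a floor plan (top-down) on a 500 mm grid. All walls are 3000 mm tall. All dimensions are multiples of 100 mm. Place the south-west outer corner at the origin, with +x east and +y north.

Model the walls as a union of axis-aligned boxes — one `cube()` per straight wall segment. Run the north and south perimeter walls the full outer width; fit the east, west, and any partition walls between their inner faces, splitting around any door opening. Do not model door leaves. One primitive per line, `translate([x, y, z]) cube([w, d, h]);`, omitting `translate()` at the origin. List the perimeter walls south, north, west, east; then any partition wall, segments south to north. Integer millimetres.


cube([5500, 100, 3000]);
translate([0, 3400, 0]) cube([5500, 100, 3000]);
translate([0, 100, 0]) cube([100, 3300, 3000]);
translate([5400, 100, 0]) cube([100, 3300, 3000]);
translate([2000, 100, 0]) cube([100, 500, 3000]);
translate([2000, 1600, 0]) cube([100, 1800, 3000]);
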